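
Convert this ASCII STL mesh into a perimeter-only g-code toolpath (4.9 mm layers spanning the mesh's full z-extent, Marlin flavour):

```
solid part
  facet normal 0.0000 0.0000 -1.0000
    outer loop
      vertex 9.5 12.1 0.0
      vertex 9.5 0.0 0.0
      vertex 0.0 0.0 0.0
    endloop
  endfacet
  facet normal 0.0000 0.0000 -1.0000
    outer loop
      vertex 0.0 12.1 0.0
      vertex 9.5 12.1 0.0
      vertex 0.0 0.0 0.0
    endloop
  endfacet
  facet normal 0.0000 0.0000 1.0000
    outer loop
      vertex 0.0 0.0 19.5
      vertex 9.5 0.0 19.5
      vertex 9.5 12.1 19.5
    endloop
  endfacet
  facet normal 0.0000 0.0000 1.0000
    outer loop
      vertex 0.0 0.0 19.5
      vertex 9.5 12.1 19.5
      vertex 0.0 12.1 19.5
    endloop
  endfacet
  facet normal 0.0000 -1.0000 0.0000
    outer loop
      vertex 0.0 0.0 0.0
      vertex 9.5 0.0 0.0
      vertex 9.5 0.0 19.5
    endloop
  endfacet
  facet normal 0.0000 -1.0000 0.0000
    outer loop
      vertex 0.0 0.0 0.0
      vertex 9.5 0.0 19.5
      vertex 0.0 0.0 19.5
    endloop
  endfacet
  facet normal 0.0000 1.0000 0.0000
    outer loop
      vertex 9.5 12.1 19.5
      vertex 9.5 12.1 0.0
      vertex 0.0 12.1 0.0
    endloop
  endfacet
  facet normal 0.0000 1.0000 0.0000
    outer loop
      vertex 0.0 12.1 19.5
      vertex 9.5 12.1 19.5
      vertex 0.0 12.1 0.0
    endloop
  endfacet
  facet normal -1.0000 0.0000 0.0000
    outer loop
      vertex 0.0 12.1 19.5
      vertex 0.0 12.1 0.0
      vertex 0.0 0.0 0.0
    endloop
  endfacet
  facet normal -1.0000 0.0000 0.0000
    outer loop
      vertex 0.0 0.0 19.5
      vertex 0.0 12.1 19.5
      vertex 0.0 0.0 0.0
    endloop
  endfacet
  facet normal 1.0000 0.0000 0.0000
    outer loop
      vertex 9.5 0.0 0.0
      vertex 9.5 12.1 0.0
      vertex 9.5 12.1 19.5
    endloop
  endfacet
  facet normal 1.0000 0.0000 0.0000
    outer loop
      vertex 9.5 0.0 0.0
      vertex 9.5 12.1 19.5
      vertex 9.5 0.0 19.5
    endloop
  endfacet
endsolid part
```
; perimeter-only toolpath
G21 ; units = mm
G90 ; absolute positioning
G28 ; home
; layer 1
G0 Z4.9
G0 X0.0 Y0.0
G1 X9.5 Y0.0
G1 X9.5 Y12.1
G1 X0.0 Y12.1
G1 X0.0 Y0.0
; layer 2
G0 Z9.8
G0 X0.0 Y0.0
G1 X9.5 Y0.0
G1 X9.5 Y12.1
G1 X0.0 Y12.1
G1 X0.0 Y0.0
; layer 3
G0 Z14.6
G0 X0.0 Y0.0
G1 X9.5 Y0.0
G1 X9.5 Y12.1
G1 X0.0 Y12.1
G1 X0.0 Y0.0
; layer 4
G0 Z19.5
G0 X0.0 Y0.0
G1 X9.5 Y0.0
G1 X9.5 Y12.1
G1 X0.0 Y12.1
G1 X0.0 Y0.0
M2 ; end

The solid is a rectangular box, roughly 9.5 × 12.1 mm footprint and 19.5 mm tall. Slicing at Δz = 4.9 mm — 4 equal slices spanning the solid's height, so layer i sits at z = i·h/4 — gives 4 non-empty perimeters. Each is a 4-segment closed polygon; G0 lifts to the layer z and rapids to the start vertex, then G1 traces the edges.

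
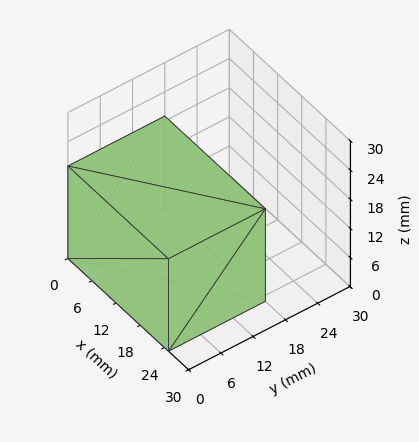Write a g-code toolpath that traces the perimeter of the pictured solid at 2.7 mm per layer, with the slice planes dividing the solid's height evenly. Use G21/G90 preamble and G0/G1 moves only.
Reading the render: the shape is a rectangular box, roughly 25 × 18 mm footprint and 19 mm tall (dimensions read to the nearest mm from the axis ticks). For the g-code, the solid's height is divided into equal slices at the stated Δz and each level perimeter traced with G1 moves after a G0 lift.

; perimeter-only toolpath
G21 ; units = mm
G90 ; absolute positioning
G28 ; home
; layer 1
G0 Z2.7
G0 X0.0 Y0.0
G1 X25.0 Y0.0
G1 X25.0 Y18.0
G1 X0.0 Y18.0
G1 X0.0 Y0.0
; layer 2
G0 Z5.4
G0 X0.0 Y0.0
G1 X25.0 Y0.0
G1 X25.0 Y18.0
G1 X0.0 Y18.0
G1 X0.0 Y0.0
; layer 3
G0 Z8.1
G0 X0.0 Y0.0
G1 X25.0 Y0.0
G1 X25.0 Y18.0
G1 X0.0 Y18.0
G1 X0.0 Y0.0
; layer 4
G0 Z10.9
G0 X0.0 Y0.0
G1 X25.0 Y0.0
G1 X25.0 Y18.0
G1 X0.0 Y18.0
G1 X0.0 Y0.0
; layer 5
G0 Z13.6
G0 X0.0 Y0.0
G1 X25.0 Y0.0
G1 X25.0 Y18.0
G1 X0.0 Y18.0
G1 X0.0 Y0.0
; layer 6
G0 Z16.3
G0 X0.0 Y0.0
G1 X25.0 Y0.0
G1 X25.0 Y18.0
G1 X0.0 Y18.0
G1 X0.0 Y0.0
; layer 7
G0 Z19.0
G0 X0.0 Y0.0
G1 X25.0 Y0.0
G1 X25.0 Y18.0
G1 X0.0 Y18.0
G1 X0.0 Y0.0
M2 ; end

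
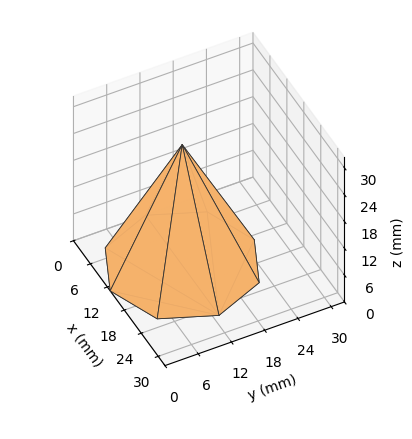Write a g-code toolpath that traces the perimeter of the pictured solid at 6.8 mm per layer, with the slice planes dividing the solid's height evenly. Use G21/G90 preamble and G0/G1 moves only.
Reading the render: the shape is a regular 8-sided pyramid, base circumscribed radius ≈ 13 mm, apex at z ≈ 27 mm (dimensions read to the nearest mm from the axis ticks). For the g-code, the solid's height is divided into equal slices at the stated Δz and each level perimeter traced with G1 moves after a G0 lift.

; perimeter-only toolpath
G21 ; units = mm
G90 ; absolute positioning
G28 ; home
; layer 1
G0 Z6.8
G0 X22.8 Y13.0
G1 X19.9 Y19.9
G1 X13.0 Y22.8
G1 X6.1 Y19.9
G1 X3.2 Y13.0
G1 X6.1 Y6.1
G1 X13.0 Y3.2
G1 X19.9 Y6.1
G1 X22.8 Y13.0
; layer 2
G0 Z13.5
G0 X19.5 Y13.0
G1 X17.6 Y17.6
G1 X13.0 Y19.5
G1 X8.4 Y17.6
G1 X6.5 Y13.0
G1 X8.4 Y8.4
G1 X13.0 Y6.5
G1 X17.6 Y8.4
G1 X19.5 Y13.0
; layer 3
G0 Z20.2
G0 X16.2 Y13.0
G1 X15.3 Y15.3
G1 X13.0 Y16.2
G1 X10.7 Y15.3
G1 X9.8 Y13.0
G1 X10.7 Y10.7
G1 X13.0 Y9.8
G1 X15.3 Y10.7
G1 X16.2 Y13.0
M2 ; end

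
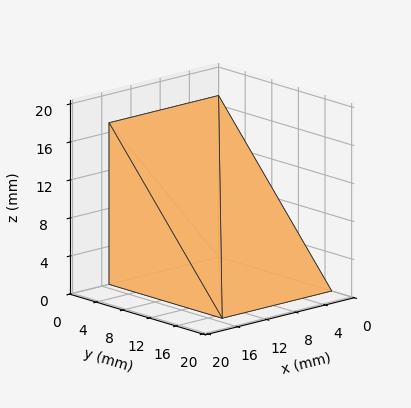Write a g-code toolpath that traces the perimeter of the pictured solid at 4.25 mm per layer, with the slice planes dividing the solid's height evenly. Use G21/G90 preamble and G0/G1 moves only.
Reading the render: the shape is a wedge (ramp): 15 × 17 mm base, rising to 17 mm along the y=0 edge and sloping linearly to z=0 at y=17 (dimensions read to the nearest mm from the axis ticks). For the g-code, the solid's height is divided into equal slices at the stated Δz and each level perimeter traced with G1 moves after a G0 lift.

; perimeter-only toolpath
G21 ; units = mm
G90 ; absolute positioning
G28 ; home
; layer 1
G0 Z4.25
G0 X0.00 Y0.00
G1 X15.00 Y0.00
G1 X15.00 Y12.75
G1 X0.00 Y12.75
G1 X0.00 Y0.00
; layer 2
G0 Z8.50
G0 X0.00 Y0.00
G1 X15.00 Y0.00
G1 X15.00 Y8.50
G1 X0.00 Y8.50
G1 X0.00 Y0.00
; layer 3
G0 Z12.75
G0 X0.00 Y0.00
G1 X15.00 Y0.00
G1 X15.00 Y4.25
G1 X0.00 Y4.25
G1 X0.00 Y0.00
M2 ; end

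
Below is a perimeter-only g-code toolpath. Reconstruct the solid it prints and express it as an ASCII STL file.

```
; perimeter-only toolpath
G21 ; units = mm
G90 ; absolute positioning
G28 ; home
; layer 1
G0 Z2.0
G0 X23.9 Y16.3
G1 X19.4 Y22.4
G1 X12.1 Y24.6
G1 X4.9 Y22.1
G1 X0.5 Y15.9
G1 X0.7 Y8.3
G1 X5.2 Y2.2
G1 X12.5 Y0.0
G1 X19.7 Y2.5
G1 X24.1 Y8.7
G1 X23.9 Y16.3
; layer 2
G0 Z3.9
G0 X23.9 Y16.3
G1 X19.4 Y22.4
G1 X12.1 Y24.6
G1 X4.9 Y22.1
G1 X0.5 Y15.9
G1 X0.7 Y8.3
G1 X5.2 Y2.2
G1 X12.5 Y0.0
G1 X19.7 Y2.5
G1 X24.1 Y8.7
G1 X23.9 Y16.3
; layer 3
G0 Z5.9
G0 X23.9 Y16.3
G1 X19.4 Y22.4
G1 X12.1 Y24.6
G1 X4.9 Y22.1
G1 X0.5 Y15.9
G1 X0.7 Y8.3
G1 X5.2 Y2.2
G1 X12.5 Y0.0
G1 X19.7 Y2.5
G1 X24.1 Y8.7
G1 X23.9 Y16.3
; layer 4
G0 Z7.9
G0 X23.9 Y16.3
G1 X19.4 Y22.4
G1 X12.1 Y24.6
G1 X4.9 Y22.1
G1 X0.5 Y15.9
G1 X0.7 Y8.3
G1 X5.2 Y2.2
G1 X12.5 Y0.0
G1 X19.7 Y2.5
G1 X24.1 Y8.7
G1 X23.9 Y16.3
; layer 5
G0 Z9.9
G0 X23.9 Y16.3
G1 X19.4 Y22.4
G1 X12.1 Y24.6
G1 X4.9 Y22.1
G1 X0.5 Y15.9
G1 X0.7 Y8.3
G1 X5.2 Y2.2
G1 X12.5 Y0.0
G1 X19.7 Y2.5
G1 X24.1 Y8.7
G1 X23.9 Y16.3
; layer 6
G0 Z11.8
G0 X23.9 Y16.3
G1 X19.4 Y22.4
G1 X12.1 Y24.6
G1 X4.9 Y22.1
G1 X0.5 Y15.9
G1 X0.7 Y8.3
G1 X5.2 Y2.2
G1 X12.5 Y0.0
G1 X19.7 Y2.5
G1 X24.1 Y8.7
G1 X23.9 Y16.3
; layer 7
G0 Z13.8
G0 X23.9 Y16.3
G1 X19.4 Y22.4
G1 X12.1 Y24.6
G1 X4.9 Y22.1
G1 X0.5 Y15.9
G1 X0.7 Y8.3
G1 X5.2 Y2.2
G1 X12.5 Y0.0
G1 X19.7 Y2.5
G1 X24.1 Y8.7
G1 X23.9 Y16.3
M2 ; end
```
solid part
  facet normal 0.0000 0.0000 -1.0000
    outer loop
      vertex 12.1 24.6 0.0
      vertex 19.4 22.4 0.0
      vertex 23.9 16.3 0.0
    endloop
  endfacet
  facet normal 0.0000 0.0000 -1.0000
    outer loop
      vertex 4.9 22.1 0.0
      vertex 12.1 24.6 0.0
      vertex 23.9 16.3 0.0
    endloop
  endfacet
  facet normal 0.0000 0.0000 -1.0000
    outer loop
      vertex 0.5 15.9 0.0
      vertex 4.9 22.1 0.0
      vertex 23.9 16.3 0.0
    endloop
  endfacet
  facet normal 0.0000 0.0000 -1.0000
    outer loop
      vertex 0.7 8.3 0.0
      vertex 0.5 15.9 0.0
      vertex 23.9 16.3 0.0
    endloop
  endfacet
  facet normal 0.0000 0.0000 -1.0000
    outer loop
      vertex 5.2 2.2 0.0
      vertex 0.7 8.3 0.0
      vertex 23.9 16.3 0.0
    endloop
  endfacet
  facet normal 0.0000 0.0000 -1.0000
    outer loop
      vertex 12.5 0.0 0.0
      vertex 5.2 2.2 0.0
      vertex 23.9 16.3 0.0
    endloop
  endfacet
  facet normal 0.0000 0.0000 -1.0000
    outer loop
      vertex 19.7 2.5 0.0
      vertex 12.5 0.0 0.0
      vertex 23.9 16.3 0.0
    endloop
  endfacet
  facet normal 0.0000 0.0000 -1.0000
    outer loop
      vertex 24.1 8.7 0.0
      vertex 19.7 2.5 0.0
      vertex 23.9 16.3 0.0
    endloop
  endfacet
  facet normal 0.0000 0.0000 1.0000
    outer loop
      vertex 23.9 16.3 13.8
      vertex 19.4 22.4 13.8
      vertex 12.1 24.6 13.8
    endloop
  endfacet
  facet normal 0.0000 0.0000 1.0000
    outer loop
      vertex 23.9 16.3 13.8
      vertex 12.1 24.6 13.8
      vertex 4.9 22.1 13.8
    endloop
  endfacet
  facet normal 0.0000 0.0000 1.0000
    outer loop
      vertex 23.9 16.3 13.8
      vertex 4.9 22.1 13.8
      vertex 0.5 15.9 13.8
    endloop
  endfacet
  facet normal 0.0000 0.0000 1.0000
    outer loop
      vertex 23.9 16.3 13.8
      vertex 0.5 15.9 13.8
      vertex 0.7 8.3 13.8
    endloop
  endfacet
  facet normal 0.0000 0.0000 1.0000
    outer loop
      vertex 23.9 16.3 13.8
      vertex 0.7 8.3 13.8
      vertex 5.2 2.2 13.8
    endloop
  endfacet
  facet normal 0.0000 0.0000 1.0000
    outer loop
      vertex 23.9 16.3 13.8
      vertex 5.2 2.2 13.8
      vertex 12.5 0.0 13.8
    endloop
  endfacet
  facet normal 0.0000 0.0000 1.0000
    outer loop
      vertex 23.9 16.3 13.8
      vertex 12.5 0.0 13.8
      vertex 19.7 2.5 13.8
    endloop
  endfacet
  facet normal 0.0000 0.0000 1.0000
    outer loop
      vertex 23.9 16.3 13.8
      vertex 19.7 2.5 13.8
      vertex 24.1 8.7 13.8
    endloop
  endfacet
  facet normal 0.8047 0.5936 0.0000
    outer loop
      vertex 23.9 16.3 0.0
      vertex 19.4 22.4 0.0
      vertex 19.4 22.4 13.8
    endloop
  endfacet
  facet normal 0.8047 0.5936 0.0000
    outer loop
      vertex 23.9 16.3 0.0
      vertex 19.4 22.4 13.8
      vertex 23.9 16.3 13.8
    endloop
  endfacet
  facet normal 0.2886 0.9575 0.0000
    outer loop
      vertex 19.4 22.4 0.0
      vertex 12.1 24.6 0.0
      vertex 12.1 24.6 13.8
    endloop
  endfacet
  facet normal 0.2886 0.9575 0.0000
    outer loop
      vertex 19.4 22.4 0.0
      vertex 12.1 24.6 13.8
      vertex 19.4 22.4 13.8
    endloop
  endfacet
  facet normal -0.3280 0.9447 0.0000
    outer loop
      vertex 12.1 24.6 0.0
      vertex 4.9 22.1 0.0
      vertex 4.9 22.1 13.8
    endloop
  endfacet
  facet normal -0.3280 0.9447 0.0000
    outer loop
      vertex 12.1 24.6 0.0
      vertex 4.9 22.1 13.8
      vertex 12.1 24.6 13.8
    endloop
  endfacet
  facet normal -0.8155 0.5787 0.0000
    outer loop
      vertex 4.9 22.1 0.0
      vertex 0.5 15.9 0.0
      vertex 0.5 15.9 13.8
    endloop
  endfacet
  facet normal -0.8155 0.5787 0.0000
    outer loop
      vertex 4.9 22.1 0.0
      vertex 0.5 15.9 13.8
      vertex 4.9 22.1 13.8
    endloop
  endfacet
  facet normal -0.9997 -0.0263 0.0000
    outer loop
      vertex 0.5 15.9 0.0
      vertex 0.7 8.3 0.0
      vertex 0.7 8.3 13.8
    endloop
  endfacet
  facet normal -0.9997 -0.0263 0.0000
    outer loop
      vertex 0.5 15.9 0.0
      vertex 0.7 8.3 13.8
      vertex 0.5 15.9 13.8
    endloop
  endfacet
  facet normal -0.8047 -0.5936 0.0000
    outer loop
      vertex 0.7 8.3 0.0
      vertex 5.2 2.2 0.0
      vertex 5.2 2.2 13.8
    endloop
  endfacet
  facet normal -0.8047 -0.5936 0.0000
    outer loop
      vertex 0.7 8.3 0.0
      vertex 5.2 2.2 13.8
      vertex 0.7 8.3 13.8
    endloop
  endfacet
  facet normal -0.2886 -0.9575 0.0000
    outer loop
      vertex 5.2 2.2 0.0
      vertex 12.5 0.0 0.0
      vertex 12.5 0.0 13.8
    endloop
  endfacet
  facet normal -0.2886 -0.9575 0.0000
    outer loop
      vertex 5.2 2.2 0.0
      vertex 12.5 0.0 13.8
      vertex 5.2 2.2 13.8
    endloop
  endfacet
  facet normal 0.3280 -0.9447 0.0000
    outer loop
      vertex 12.5 0.0 0.0
      vertex 19.7 2.5 0.0
      vertex 19.7 2.5 13.8
    endloop
  endfacet
  facet normal 0.3280 -0.9447 0.0000
    outer loop
      vertex 12.5 0.0 0.0
      vertex 19.7 2.5 13.8
      vertex 12.5 0.0 13.8
    endloop
  endfacet
  facet normal 0.8155 -0.5787 0.0000
    outer loop
      vertex 19.7 2.5 0.0
      vertex 24.1 8.7 0.0
      vertex 24.1 8.7 13.8
    endloop
  endfacet
  facet normal 0.8155 -0.5787 0.0000
    outer loop
      vertex 19.7 2.5 0.0
      vertex 24.1 8.7 13.8
      vertex 19.7 2.5 13.8
    endloop
  endfacet
  facet normal 0.9997 0.0263 0.0000
    outer loop
      vertex 24.1 8.7 0.0
      vertex 23.9 16.3 0.0
      vertex 23.9 16.3 13.8
    endloop
  endfacet
  facet normal 0.9997 0.0263 0.0000
    outer loop
      vertex 24.1 8.7 0.0
      vertex 23.9 16.3 13.8
      vertex 24.1 8.7 13.8
    endloop
  endfacet
endsolid part

The G0 Z moves step by Δz≈2.0 mm. Every layer's G1 loop is the same polygon, so the solid is a straight extrusion of it from z=0 to z≈13.8. Closing with flat bottom and top caps and triangulating gives 36 facets — a regular 10-sided prism (a cylinder approximated with 10 flat sides), circumscribed radius ≈ 12.3 mm, height ≈ 13.8 mm.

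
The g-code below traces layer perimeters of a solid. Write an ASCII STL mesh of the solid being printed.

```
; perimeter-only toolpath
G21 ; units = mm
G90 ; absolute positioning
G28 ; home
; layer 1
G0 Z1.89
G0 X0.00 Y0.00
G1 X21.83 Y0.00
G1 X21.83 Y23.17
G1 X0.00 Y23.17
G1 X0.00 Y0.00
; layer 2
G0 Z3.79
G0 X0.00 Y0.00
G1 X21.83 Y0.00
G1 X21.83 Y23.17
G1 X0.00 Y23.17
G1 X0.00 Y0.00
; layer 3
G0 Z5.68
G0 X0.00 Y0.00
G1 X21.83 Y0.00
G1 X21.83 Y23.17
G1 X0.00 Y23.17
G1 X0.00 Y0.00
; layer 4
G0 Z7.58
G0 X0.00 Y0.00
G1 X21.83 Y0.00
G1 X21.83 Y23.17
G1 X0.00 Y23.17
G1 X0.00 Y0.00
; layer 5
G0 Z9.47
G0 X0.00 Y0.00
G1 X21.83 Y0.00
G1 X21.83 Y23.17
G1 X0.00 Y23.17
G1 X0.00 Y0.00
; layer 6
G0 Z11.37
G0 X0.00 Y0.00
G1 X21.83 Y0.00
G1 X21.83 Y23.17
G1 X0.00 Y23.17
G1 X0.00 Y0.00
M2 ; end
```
solid part
  facet normal 0.0000 0.0000 -1.0000
    outer loop
      vertex 21.83 23.17 0.00
      vertex 21.83 0.00 0.00
      vertex 0.00 0.00 0.00
    endloop
  endfacet
  facet normal 0.0000 0.0000 -1.0000
    outer loop
      vertex 0.00 23.17 0.00
      vertex 21.83 23.17 0.00
      vertex 0.00 0.00 0.00
    endloop
  endfacet
  facet normal 0.0000 0.0000 1.0000
    outer loop
      vertex 0.00 0.00 11.37
      vertex 21.83 0.00 11.37
      vertex 21.83 23.17 11.37
    endloop
  endfacet
  facet normal 0.0000 0.0000 1.0000
    outer loop
      vertex 0.00 0.00 11.37
      vertex 21.83 23.17 11.37
      vertex 0.00 23.17 11.37
    endloop
  endfacet
  facet normal 0.0000 -1.0000 0.0000
    outer loop
      vertex 0.00 0.00 0.00
      vertex 21.83 0.00 0.00
      vertex 21.83 0.00 11.37
    endloop
  endfacet
  facet normal 0.0000 -1.0000 0.0000
    outer loop
      vertex 0.00 0.00 0.00
      vertex 21.83 0.00 11.37
      vertex 0.00 0.00 11.37
    endloop
  endfacet
  facet normal 0.0000 1.0000 0.0000
    outer loop
      vertex 21.83 23.17 11.37
      vertex 21.83 23.17 0.00
      vertex 0.00 23.17 0.00
    endloop
  endfacet
  facet normal 0.0000 1.0000 0.0000
    outer loop
      vertex 0.00 23.17 11.37
      vertex 21.83 23.17 11.37
      vertex 0.00 23.17 0.00
    endloop
  endfacet
  facet normal -1.0000 0.0000 0.0000
    outer loop
      vertex 0.00 23.17 11.37
      vertex 0.00 23.17 0.00
      vertex 0.00 0.00 0.00
    endloop
  endfacet
  facet normal -1.0000 0.0000 0.0000
    outer loop
      vertex 0.00 0.00 11.37
      vertex 0.00 23.17 11.37
      vertex 0.00 0.00 0.00
    endloop
  endfacet
  facet normal 1.0000 0.0000 0.0000
    outer loop
      vertex 21.83 0.00 0.00
      vertex 21.83 23.17 0.00
      vertex 21.83 23.17 11.37
    endloop
  endfacet
  facet normal 1.0000 0.0000 0.0000
    outer loop
      vertex 21.83 0.00 0.00
      vertex 21.83 23.17 11.37
      vertex 21.83 0.00 11.37
    endloop
  endfacet
endsolid part

The G0 Z moves step by Δz≈1.89 mm. Every layer's G1 loop is the same polygon, so the solid is a straight extrusion of it from z=0 to z≈11.4. Closing with flat bottom and top caps and triangulating gives 12 facets — a rectangular box, roughly 21.8 × 23.2 mm footprint and 11.4 mm tall.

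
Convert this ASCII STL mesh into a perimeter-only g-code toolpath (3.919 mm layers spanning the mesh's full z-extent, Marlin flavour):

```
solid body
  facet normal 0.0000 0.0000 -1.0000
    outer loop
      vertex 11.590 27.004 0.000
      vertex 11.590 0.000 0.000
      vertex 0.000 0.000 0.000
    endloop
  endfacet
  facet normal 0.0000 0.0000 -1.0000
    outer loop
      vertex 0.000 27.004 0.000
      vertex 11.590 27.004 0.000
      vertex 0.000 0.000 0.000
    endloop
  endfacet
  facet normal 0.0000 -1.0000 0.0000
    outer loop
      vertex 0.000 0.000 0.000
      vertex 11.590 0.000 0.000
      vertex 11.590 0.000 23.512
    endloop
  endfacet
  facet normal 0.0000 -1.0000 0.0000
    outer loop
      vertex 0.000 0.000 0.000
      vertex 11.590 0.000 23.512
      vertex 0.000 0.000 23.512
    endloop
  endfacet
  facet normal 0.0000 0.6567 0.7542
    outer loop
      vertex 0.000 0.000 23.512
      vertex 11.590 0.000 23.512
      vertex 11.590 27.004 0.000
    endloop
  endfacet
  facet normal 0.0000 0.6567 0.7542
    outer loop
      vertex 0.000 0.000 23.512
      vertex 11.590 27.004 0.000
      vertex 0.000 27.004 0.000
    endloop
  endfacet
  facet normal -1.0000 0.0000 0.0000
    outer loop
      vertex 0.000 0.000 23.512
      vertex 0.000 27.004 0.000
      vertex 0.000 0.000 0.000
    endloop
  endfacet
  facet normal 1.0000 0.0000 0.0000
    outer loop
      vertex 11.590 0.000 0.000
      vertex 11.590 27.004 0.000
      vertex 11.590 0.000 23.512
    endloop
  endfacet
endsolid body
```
; perimeter-only toolpath
G21 ; units = mm
G90 ; absolute positioning
G28 ; home
; layer 1
G0 Z3.919
G0 X0.000 Y0.000
G1 X11.590 Y0.000
G1 X11.590 Y22.503
G1 X0.000 Y22.503
G1 X0.000 Y0.000
; layer 2
G0 Z7.837
G0 X0.000 Y0.000
G1 X11.590 Y0.000
G1 X11.590 Y18.003
G1 X0.000 Y18.003
G1 X0.000 Y0.000
; layer 3
G0 Z11.756
G0 X0.000 Y0.000
G1 X11.590 Y0.000
G1 X11.590 Y13.502
G1 X0.000 Y13.502
G1 X0.000 Y0.000
; layer 4
G0 Z15.675
G0 X0.000 Y0.000
G1 X11.590 Y0.000
G1 X11.590 Y9.001
G1 X0.000 Y9.001
G1 X0.000 Y0.000
; layer 5
G0 Z19.593
G0 X0.000 Y0.000
G1 X11.590 Y0.000
G1 X11.590 Y4.501
G1 X0.000 Y4.501
G1 X0.000 Y0.000
M2 ; end

The solid is a wedge (ramp): 11.6 × 27 mm base, rising to 23.5 mm along the y=0 edge and sloping linearly to z=0 at y=27. Slicing at Δz = 3.919 mm — 6 equal slices spanning the solid's height, so layer i sits at z = i·h/6 — gives 5 non-empty perimeters. Each is a 4-segment closed polygon; G0 lifts to the layer z and rapids to the start vertex, then G1 traces the edges. The cross-section shrinks linearly with z (the slice at the apex is degenerate and omitted).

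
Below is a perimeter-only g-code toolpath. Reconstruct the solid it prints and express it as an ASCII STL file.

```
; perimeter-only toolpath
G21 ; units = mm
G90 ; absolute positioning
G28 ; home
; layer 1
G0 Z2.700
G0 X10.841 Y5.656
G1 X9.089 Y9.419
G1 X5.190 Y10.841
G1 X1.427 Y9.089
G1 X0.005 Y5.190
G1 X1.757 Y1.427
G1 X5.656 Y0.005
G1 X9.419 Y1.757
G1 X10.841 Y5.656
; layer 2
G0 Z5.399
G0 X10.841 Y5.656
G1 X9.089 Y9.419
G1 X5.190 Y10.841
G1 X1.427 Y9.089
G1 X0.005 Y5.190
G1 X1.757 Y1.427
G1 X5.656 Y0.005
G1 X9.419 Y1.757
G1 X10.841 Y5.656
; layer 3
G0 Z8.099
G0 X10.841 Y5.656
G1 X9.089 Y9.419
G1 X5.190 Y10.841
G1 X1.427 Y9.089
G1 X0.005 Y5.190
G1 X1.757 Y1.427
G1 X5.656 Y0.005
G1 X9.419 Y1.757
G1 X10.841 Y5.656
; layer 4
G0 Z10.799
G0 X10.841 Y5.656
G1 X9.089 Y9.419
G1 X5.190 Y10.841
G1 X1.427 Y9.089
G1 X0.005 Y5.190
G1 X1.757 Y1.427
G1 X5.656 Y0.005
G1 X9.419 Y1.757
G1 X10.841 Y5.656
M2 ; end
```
solid part
  facet normal 0.0000 0.0000 -1.0000
    outer loop
      vertex 5.190 10.841 0.000
      vertex 9.089 9.419 0.000
      vertex 10.841 5.656 0.000
    endloop
  endfacet
  facet normal 0.0000 0.0000 -1.0000
    outer loop
      vertex 1.427 9.089 0.000
      vertex 5.190 10.841 0.000
      vertex 10.841 5.656 0.000
    endloop
  endfacet
  facet normal 0.0000 0.0000 -1.0000
    outer loop
      vertex 0.005 5.190 0.000
      vertex 1.427 9.089 0.000
      vertex 10.841 5.656 0.000
    endloop
  endfacet
  facet normal 0.0000 0.0000 -1.0000
    outer loop
      vertex 1.757 1.427 0.000
      vertex 0.005 5.190 0.000
      vertex 10.841 5.656 0.000
    endloop
  endfacet
  facet normal 0.0000 0.0000 -1.0000
    outer loop
      vertex 5.656 0.005 0.000
      vertex 1.757 1.427 0.000
      vertex 10.841 5.656 0.000
    endloop
  endfacet
  facet normal 0.0000 0.0000 -1.0000
    outer loop
      vertex 9.419 1.757 0.000
      vertex 5.656 0.005 0.000
      vertex 10.841 5.656 0.000
    endloop
  endfacet
  facet normal 0.0000 0.0000 1.0000
    outer loop
      vertex 10.841 5.656 10.799
      vertex 9.089 9.419 10.799
      vertex 5.190 10.841 10.799
    endloop
  endfacet
  facet normal 0.0000 0.0000 1.0000
    outer loop
      vertex 10.841 5.656 10.799
      vertex 5.190 10.841 10.799
      vertex 1.427 9.089 10.799
    endloop
  endfacet
  facet normal 0.0000 0.0000 1.0000
    outer loop
      vertex 10.841 5.656 10.799
      vertex 1.427 9.089 10.799
      vertex 0.005 5.190 10.799
    endloop
  endfacet
  facet normal 0.0000 0.0000 1.0000
    outer loop
      vertex 10.841 5.656 10.799
      vertex 0.005 5.190 10.799
      vertex 1.757 1.427 10.799
    endloop
  endfacet
  facet normal 0.0000 0.0000 1.0000
    outer loop
      vertex 10.841 5.656 10.799
      vertex 1.757 1.427 10.799
      vertex 5.656 0.005 10.799
    endloop
  endfacet
  facet normal 0.0000 0.0000 1.0000
    outer loop
      vertex 10.841 5.656 10.799
      vertex 5.656 0.005 10.799
      vertex 9.419 1.757 10.799
    endloop
  endfacet
  facet normal 0.9066 0.4221 0.0000
    outer loop
      vertex 10.841 5.656 0.000
      vertex 9.089 9.419 0.000
      vertex 9.089 9.419 10.799
    endloop
  endfacet
  facet normal 0.9066 0.4221 0.0000
    outer loop
      vertex 10.841 5.656 0.000
      vertex 9.089 9.419 10.799
      vertex 10.841 5.656 10.799
    endloop
  endfacet
  facet normal 0.3426 0.9395 0.0000
    outer loop
      vertex 9.089 9.419 0.000
      vertex 5.190 10.841 0.000
      vertex 5.190 10.841 10.799
    endloop
  endfacet
  facet normal 0.3426 0.9395 0.0000
    outer loop
      vertex 9.089 9.419 0.000
      vertex 5.190 10.841 10.799
      vertex 9.089 9.419 10.799
    endloop
  endfacet
  facet normal -0.4221 0.9066 0.0000
    outer loop
      vertex 5.190 10.841 0.000
      vertex 1.427 9.089 0.000
      vertex 1.427 9.089 10.799
    endloop
  endfacet
  facet normal -0.4221 0.9066 0.0000
    outer loop
      vertex 5.190 10.841 0.000
      vertex 1.427 9.089 10.799
      vertex 5.190 10.841 10.799
    endloop
  endfacet
  facet normal -0.9395 0.3426 0.0000
    outer loop
      vertex 1.427 9.089 0.000
      vertex 0.005 5.190 0.000
      vertex 0.005 5.190 10.799
    endloop
  endfacet
  facet normal -0.9395 0.3426 0.0000
    outer loop
      vertex 1.427 9.089 0.000
      vertex 0.005 5.190 10.799
      vertex 1.427 9.089 10.799
    endloop
  endfacet
  facet normal -0.9066 -0.4221 0.0000
    outer loop
      vertex 0.005 5.190 0.000
      vertex 1.757 1.427 0.000
      vertex 1.757 1.427 10.799
    endloop
  endfacet
  facet normal -0.9066 -0.4221 0.0000
    outer loop
      vertex 0.005 5.190 0.000
      vertex 1.757 1.427 10.799
      vertex 0.005 5.190 10.799
    endloop
  endfacet
  facet normal -0.3426 -0.9395 0.0000
    outer loop
      vertex 1.757 1.427 0.000
      vertex 5.656 0.005 0.000
      vertex 5.656 0.005 10.799
    endloop
  endfacet
  facet normal -0.3426 -0.9395 0.0000
    outer loop
      vertex 1.757 1.427 0.000
      vertex 5.656 0.005 10.799
      vertex 1.757 1.427 10.799
    endloop
  endfacet
  facet normal 0.4221 -0.9066 0.0000
    outer loop
      vertex 5.656 0.005 0.000
      vertex 9.419 1.757 0.000
      vertex 9.419 1.757 10.799
    endloop
  endfacet
  facet normal 0.4221 -0.9066 0.0000
    outer loop
      vertex 5.656 0.005 0.000
      vertex 9.419 1.757 10.799
      vertex 5.656 0.005 10.799
    endloop
  endfacet
  facet normal 0.9395 -0.3426 0.0000
    outer loop
      vertex 9.419 1.757 0.000
      vertex 10.841 5.656 0.000
      vertex 10.841 5.656 10.799
    endloop
  endfacet
  facet normal 0.9395 -0.3426 0.0000
    outer loop
      vertex 9.419 1.757 0.000
      vertex 10.841 5.656 10.799
      vertex 9.419 1.757 10.799
    endloop
  endfacet
endsolid part

The G0 Z moves step by Δz≈2.700 mm. Every layer's G1 loop is the same polygon, so the solid is a straight extrusion of it from z=0 to z≈10.8. Closing with flat bottom and top caps and triangulating gives 28 facets — a regular 8-sided prism (a cylinder approximated with 8 flat sides), circumscribed radius ≈ 5.42 mm, height ≈ 10.8 mm.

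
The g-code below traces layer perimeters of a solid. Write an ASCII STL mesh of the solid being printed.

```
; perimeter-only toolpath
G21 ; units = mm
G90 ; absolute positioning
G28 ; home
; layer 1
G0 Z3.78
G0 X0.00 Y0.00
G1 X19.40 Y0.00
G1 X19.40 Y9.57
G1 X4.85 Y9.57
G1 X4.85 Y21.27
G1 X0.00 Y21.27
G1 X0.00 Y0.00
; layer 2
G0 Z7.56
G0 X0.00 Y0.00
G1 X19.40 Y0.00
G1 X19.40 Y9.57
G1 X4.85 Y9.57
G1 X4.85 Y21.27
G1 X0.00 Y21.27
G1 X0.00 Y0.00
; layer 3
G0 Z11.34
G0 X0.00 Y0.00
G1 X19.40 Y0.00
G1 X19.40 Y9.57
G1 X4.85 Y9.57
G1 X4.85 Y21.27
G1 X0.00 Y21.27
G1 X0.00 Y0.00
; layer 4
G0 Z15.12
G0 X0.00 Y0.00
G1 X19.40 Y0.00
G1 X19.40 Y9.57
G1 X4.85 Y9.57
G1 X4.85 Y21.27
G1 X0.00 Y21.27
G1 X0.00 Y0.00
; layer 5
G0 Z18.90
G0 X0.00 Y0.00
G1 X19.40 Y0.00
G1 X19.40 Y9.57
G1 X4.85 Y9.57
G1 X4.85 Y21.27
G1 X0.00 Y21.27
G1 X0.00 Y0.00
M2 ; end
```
solid part
  facet normal 0.0000 0.0000 -1.0000
    outer loop
      vertex 19.40 9.57 0.00
      vertex 19.40 0.00 0.00
      vertex 0.00 0.00 0.00
    endloop
  endfacet
  facet normal 0.0000 0.0000 -1.0000
    outer loop
      vertex 4.85 9.57 0.00
      vertex 19.40 9.57 0.00
      vertex 0.00 0.00 0.00
    endloop
  endfacet
  facet normal 0.0000 0.0000 -1.0000
    outer loop
      vertex 4.85 21.27 0.00
      vertex 4.85 9.57 0.00
      vertex 0.00 0.00 0.00
    endloop
  endfacet
  facet normal 0.0000 0.0000 -1.0000
    outer loop
      vertex 0.00 21.27 0.00
      vertex 4.85 21.27 0.00
      vertex 0.00 0.00 0.00
    endloop
  endfacet
  facet normal 0.0000 0.0000 1.0000
    outer loop
      vertex 0.00 0.00 18.90
      vertex 19.40 0.00 18.90
      vertex 19.40 9.57 18.90
    endloop
  endfacet
  facet normal 0.0000 0.0000 1.0000
    outer loop
      vertex 0.00 0.00 18.90
      vertex 19.40 9.57 18.90
      vertex 4.85 9.57 18.90
    endloop
  endfacet
  facet normal 0.0000 0.0000 1.0000
    outer loop
      vertex 0.00 0.00 18.90
      vertex 4.85 9.57 18.90
      vertex 4.85 21.27 18.90
    endloop
  endfacet
  facet normal 0.0000 0.0000 1.0000
    outer loop
      vertex 0.00 0.00 18.90
      vertex 4.85 21.27 18.90
      vertex 0.00 21.27 18.90
    endloop
  endfacet
  facet normal 0.0000 -1.0000 0.0000
    outer loop
      vertex 0.00 0.00 0.00
      vertex 19.40 0.00 0.00
      vertex 19.40 0.00 18.90
    endloop
  endfacet
  facet normal 0.0000 -1.0000 0.0000
    outer loop
      vertex 0.00 0.00 0.00
      vertex 19.40 0.00 18.90
      vertex 0.00 0.00 18.90
    endloop
  endfacet
  facet normal 1.0000 0.0000 0.0000
    outer loop
      vertex 19.40 0.00 0.00
      vertex 19.40 9.57 0.00
      vertex 19.40 9.57 18.90
    endloop
  endfacet
  facet normal 1.0000 0.0000 0.0000
    outer loop
      vertex 19.40 0.00 0.00
      vertex 19.40 9.57 18.90
      vertex 19.40 0.00 18.90
    endloop
  endfacet
  facet normal 0.0000 1.0000 0.0000
    outer loop
      vertex 19.40 9.57 0.00
      vertex 4.85 9.57 0.00
      vertex 4.85 9.57 18.90
    endloop
  endfacet
  facet normal 0.0000 1.0000 0.0000
    outer loop
      vertex 19.40 9.57 0.00
      vertex 4.85 9.57 18.90
      vertex 19.40 9.57 18.90
    endloop
  endfacet
  facet normal 1.0000 0.0000 0.0000
    outer loop
      vertex 4.85 9.57 0.00
      vertex 4.85 21.27 0.00
      vertex 4.85 21.27 18.90
    endloop
  endfacet
  facet normal 1.0000 0.0000 0.0000
    outer loop
      vertex 4.85 9.57 0.00
      vertex 4.85 21.27 18.90
      vertex 4.85 9.57 18.90
    endloop
  endfacet
  facet normal 0.0000 1.0000 0.0000
    outer loop
      vertex 4.85 21.27 0.00
      vertex 0.00 21.27 0.00
      vertex 0.00 21.27 18.90
    endloop
  endfacet
  facet normal 0.0000 1.0000 0.0000
    outer loop
      vertex 4.85 21.27 0.00
      vertex 0.00 21.27 18.90
      vertex 4.85 21.27 18.90
    endloop
  endfacet
  facet normal -1.0000 0.0000 0.0000
    outer loop
      vertex 0.00 21.27 0.00
      vertex 0.00 0.00 0.00
      vertex 0.00 0.00 18.90
    endloop
  endfacet
  facet normal -1.0000 0.0000 0.0000
    outer loop
      vertex 0.00 21.27 0.00
      vertex 0.00 0.00 18.90
      vertex 0.00 21.27 18.90
    endloop
  endfacet
endsolid part

The G0 Z moves step by Δz≈3.78 mm. Every layer's G1 loop is the same polygon, so the solid is a straight extrusion of it from z=0 to z≈18.9. Closing with flat bottom and top caps and triangulating gives 20 facets — an L-shaped prism: outer 19.4 × 21.3 mm, arm thicknesses ≈ 9.57 mm (horizontal) and 4.85 mm (vertical), extruded 18.9 mm in z.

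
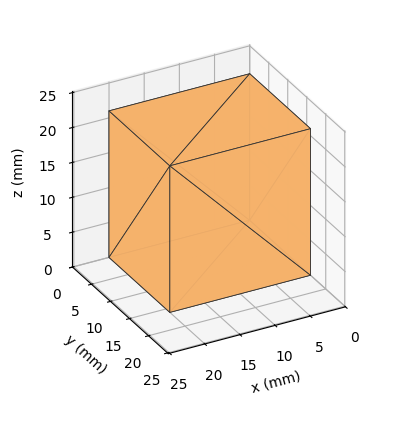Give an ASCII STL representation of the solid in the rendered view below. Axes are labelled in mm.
Reading the render: the shape is a rectangular box, roughly 20 × 16 mm footprint and 21 mm tall (dimensions read to the nearest mm from the axis ticks). For the STL, each face is triangulated and given an outward normal.

solid part
  facet normal 0.0000 0.0000 -1.0000
    outer loop
      vertex 20.000 16.000 0.000
      vertex 20.000 0.000 0.000
      vertex 0.000 0.000 0.000
    endloop
  endfacet
  facet normal 0.0000 0.0000 -1.0000
    outer loop
      vertex 0.000 16.000 0.000
      vertex 20.000 16.000 0.000
      vertex 0.000 0.000 0.000
    endloop
  endfacet
  facet normal 0.0000 0.0000 1.0000
    outer loop
      vertex 0.000 0.000 21.000
      vertex 20.000 0.000 21.000
      vertex 20.000 16.000 21.000
    endloop
  endfacet
  facet normal 0.0000 0.0000 1.0000
    outer loop
      vertex 0.000 0.000 21.000
      vertex 20.000 16.000 21.000
      vertex 0.000 16.000 21.000
    endloop
  endfacet
  facet normal 0.0000 -1.0000 0.0000
    outer loop
      vertex 0.000 0.000 0.000
      vertex 20.000 0.000 0.000
      vertex 20.000 0.000 21.000
    endloop
  endfacet
  facet normal 0.0000 -1.0000 0.0000
    outer loop
      vertex 0.000 0.000 0.000
      vertex 20.000 0.000 21.000
      vertex 0.000 0.000 21.000
    endloop
  endfacet
  facet normal 0.0000 1.0000 0.0000
    outer loop
      vertex 20.000 16.000 21.000
      vertex 20.000 16.000 0.000
      vertex 0.000 16.000 0.000
    endloop
  endfacet
  facet normal 0.0000 1.0000 0.0000
    outer loop
      vertex 0.000 16.000 21.000
      vertex 20.000 16.000 21.000
      vertex 0.000 16.000 0.000
    endloop
  endfacet
  facet normal -1.0000 0.0000 0.0000
    outer loop
      vertex 0.000 16.000 21.000
      vertex 0.000 16.000 0.000
      vertex 0.000 0.000 0.000
    endloop
  endfacet
  facet normal -1.0000 0.0000 0.0000
    outer loop
      vertex 0.000 0.000 21.000
      vertex 0.000 16.000 21.000
      vertex 0.000 0.000 0.000
    endloop
  endfacet
  facet normal 1.0000 0.0000 0.0000
    outer loop
      vertex 20.000 0.000 0.000
      vertex 20.000 16.000 0.000
      vertex 20.000 16.000 21.000
    endloop
  endfacet
  facet normal 1.0000 0.0000 0.0000
    outer loop
      vertex 20.000 0.000 0.000
      vertex 20.000 16.000 21.000
      vertex 20.000 0.000 21.000
    endloop
  endfacet
endsolid part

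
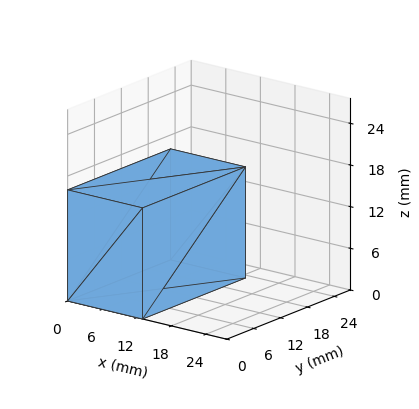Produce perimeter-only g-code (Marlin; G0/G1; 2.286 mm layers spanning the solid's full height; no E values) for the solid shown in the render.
Reading the render: the shape is a rectangular box, roughly 13 × 23 mm footprint and 16 mm tall (dimensions read to the nearest mm from the axis ticks). For the g-code, the solid's height is divided into equal slices at the stated Δz and each level perimeter traced with G1 moves after a G0 lift.

; perimeter-only toolpath
G21 ; units = mm
G90 ; absolute positioning
G28 ; home
; layer 1
G0 Z2.286
G0 X0.000 Y0.000
G1 X13.000 Y0.000
G1 X13.000 Y23.000
G1 X0.000 Y23.000
G1 X0.000 Y0.000
; layer 2
G0 Z4.571
G0 X0.000 Y0.000
G1 X13.000 Y0.000
G1 X13.000 Y23.000
G1 X0.000 Y23.000
G1 X0.000 Y0.000
; layer 3
G0 Z6.857
G0 X0.000 Y0.000
G1 X13.000 Y0.000
G1 X13.000 Y23.000
G1 X0.000 Y23.000
G1 X0.000 Y0.000
; layer 4
G0 Z9.143
G0 X0.000 Y0.000
G1 X13.000 Y0.000
G1 X13.000 Y23.000
G1 X0.000 Y23.000
G1 X0.000 Y0.000
; layer 5
G0 Z11.429
G0 X0.000 Y0.000
G1 X13.000 Y0.000
G1 X13.000 Y23.000
G1 X0.000 Y23.000
G1 X0.000 Y0.000
; layer 6
G0 Z13.714
G0 X0.000 Y0.000
G1 X13.000 Y0.000
G1 X13.000 Y23.000
G1 X0.000 Y23.000
G1 X0.000 Y0.000
; layer 7
G0 Z16.000
G0 X0.000 Y0.000
G1 X13.000 Y0.000
G1 X13.000 Y23.000
G1 X0.000 Y23.000
G1 X0.000 Y0.000
M2 ; end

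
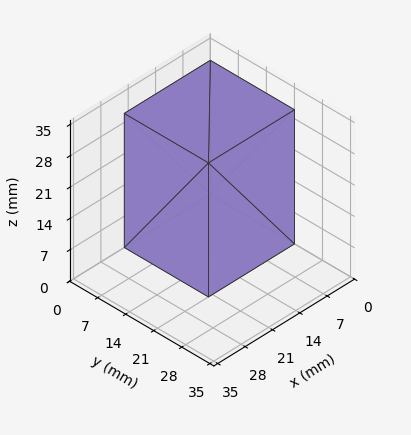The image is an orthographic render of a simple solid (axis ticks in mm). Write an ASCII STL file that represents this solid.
Reading the render: the shape is a rectangular box, roughly 22 × 21 mm footprint and 30 mm tall (dimensions read to the nearest mm from the axis ticks). For the STL, each face is triangulated and given an outward normal.

solid part
  facet normal 0.0000 0.0000 -1.0000
    outer loop
      vertex 22.0 21.0 0.0
      vertex 22.0 0.0 0.0
      vertex 0.0 0.0 0.0
    endloop
  endfacet
  facet normal 0.0000 0.0000 -1.0000
    outer loop
      vertex 0.0 21.0 0.0
      vertex 22.0 21.0 0.0
      vertex 0.0 0.0 0.0
    endloop
  endfacet
  facet normal 0.0000 0.0000 1.0000
    outer loop
      vertex 0.0 0.0 30.0
      vertex 22.0 0.0 30.0
      vertex 22.0 21.0 30.0
    endloop
  endfacet
  facet normal 0.0000 0.0000 1.0000
    outer loop
      vertex 0.0 0.0 30.0
      vertex 22.0 21.0 30.0
      vertex 0.0 21.0 30.0
    endloop
  endfacet
  facet normal 0.0000 -1.0000 0.0000
    outer loop
      vertex 0.0 0.0 0.0
      vertex 22.0 0.0 0.0
      vertex 22.0 0.0 30.0
    endloop
  endfacet
  facet normal 0.0000 -1.0000 0.0000
    outer loop
      vertex 0.0 0.0 0.0
      vertex 22.0 0.0 30.0
      vertex 0.0 0.0 30.0
    endloop
  endfacet
  facet normal 0.0000 1.0000 0.0000
    outer loop
      vertex 22.0 21.0 30.0
      vertex 22.0 21.0 0.0
      vertex 0.0 21.0 0.0
    endloop
  endfacet
  facet normal 0.0000 1.0000 0.0000
    outer loop
      vertex 0.0 21.0 30.0
      vertex 22.0 21.0 30.0
      vertex 0.0 21.0 0.0
    endloop
  endfacet
  facet normal -1.0000 0.0000 0.0000
    outer loop
      vertex 0.0 21.0 30.0
      vertex 0.0 21.0 0.0
      vertex 0.0 0.0 0.0
    endloop
  endfacet
  facet normal -1.0000 0.0000 0.0000
    outer loop
      vertex 0.0 0.0 30.0
      vertex 0.0 21.0 30.0
      vertex 0.0 0.0 0.0
    endloop
  endfacet
  facet normal 1.0000 0.0000 0.0000
    outer loop
      vertex 22.0 0.0 0.0
      vertex 22.0 21.0 0.0
      vertex 22.0 21.0 30.0
    endloop
  endfacet
  facet normal 1.0000 0.0000 0.0000
    outer loop
      vertex 22.0 0.0 0.0
      vertex 22.0 21.0 30.0
      vertex 22.0 0.0 30.0
    endloop
  endfacet
endsolid part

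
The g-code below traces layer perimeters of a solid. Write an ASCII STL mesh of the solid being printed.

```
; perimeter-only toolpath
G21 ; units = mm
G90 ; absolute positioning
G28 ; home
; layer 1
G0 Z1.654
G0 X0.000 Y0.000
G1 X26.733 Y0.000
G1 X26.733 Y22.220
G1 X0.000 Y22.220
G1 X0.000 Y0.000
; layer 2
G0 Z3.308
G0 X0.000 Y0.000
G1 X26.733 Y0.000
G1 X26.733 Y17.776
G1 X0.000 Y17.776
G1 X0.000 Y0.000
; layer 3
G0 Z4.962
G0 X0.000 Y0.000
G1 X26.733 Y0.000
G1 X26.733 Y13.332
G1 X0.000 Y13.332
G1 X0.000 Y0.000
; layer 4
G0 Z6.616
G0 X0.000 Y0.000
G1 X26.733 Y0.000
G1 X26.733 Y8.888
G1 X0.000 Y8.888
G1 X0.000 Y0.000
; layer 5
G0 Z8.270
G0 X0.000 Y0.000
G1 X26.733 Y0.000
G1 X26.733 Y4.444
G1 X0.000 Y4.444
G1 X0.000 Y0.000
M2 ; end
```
solid part
  facet normal 0.0000 0.0000 -1.0000
    outer loop
      vertex 26.733 26.664 0.000
      vertex 26.733 0.000 0.000
      vertex 0.000 0.000 0.000
    endloop
  endfacet
  facet normal 0.0000 0.0000 -1.0000
    outer loop
      vertex 0.000 26.664 0.000
      vertex 26.733 26.664 0.000
      vertex 0.000 0.000 0.000
    endloop
  endfacet
  facet normal 0.0000 -1.0000 0.0000
    outer loop
      vertex 0.000 0.000 0.000
      vertex 26.733 0.000 0.000
      vertex 26.733 0.000 9.924
    endloop
  endfacet
  facet normal 0.0000 -1.0000 0.0000
    outer loop
      vertex 0.000 0.000 0.000
      vertex 26.733 0.000 9.924
      vertex 0.000 0.000 9.924
    endloop
  endfacet
  facet normal 0.0000 0.3488 0.9372
    outer loop
      vertex 0.000 0.000 9.924
      vertex 26.733 0.000 9.924
      vertex 26.733 26.664 0.000
    endloop
  endfacet
  facet normal 0.0000 0.3488 0.9372
    outer loop
      vertex 0.000 0.000 9.924
      vertex 26.733 26.664 0.000
      vertex 0.000 26.664 0.000
    endloop
  endfacet
  facet normal -1.0000 0.0000 0.0000
    outer loop
      vertex 0.000 0.000 9.924
      vertex 0.000 26.664 0.000
      vertex 0.000 0.000 0.000
    endloop
  endfacet
  facet normal 1.0000 0.0000 0.0000
    outer loop
      vertex 26.733 0.000 0.000
      vertex 26.733 26.664 0.000
      vertex 26.733 0.000 9.924
    endloop
  endfacet
endsolid part

The G0 Z moves step by Δz≈1.654 mm. The G1 loops shrink linearly with z, so the solid tapers from its base footprint up to z≈9.92. Closing with a flat bottom cap and the tapered top and triangulating gives 8 facets — a wedge (ramp): 26.7 × 26.7 mm base, rising to 9.92 mm along the y=0 edge and sloping linearly to z=0 at y=26.7.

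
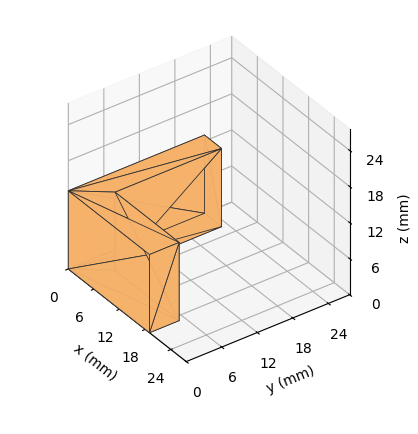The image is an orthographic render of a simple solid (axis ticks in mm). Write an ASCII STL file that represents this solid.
Reading the render: the shape is an L-shaped prism: outer 19 × 23 mm, arm thicknesses ≈ 5 mm (horizontal) and 4 mm (vertical), extruded 13 mm in z (dimensions read to the nearest mm from the axis ticks). For the STL, each face is triangulated and given an outward normal.

solid part
  facet normal 0.0000 0.0000 -1.0000
    outer loop
      vertex 19.0 5.0 0.0
      vertex 19.0 0.0 0.0
      vertex 0.0 0.0 0.0
    endloop
  endfacet
  facet normal 0.0000 0.0000 -1.0000
    outer loop
      vertex 4.0 5.0 0.0
      vertex 19.0 5.0 0.0
      vertex 0.0 0.0 0.0
    endloop
  endfacet
  facet normal 0.0000 0.0000 -1.0000
    outer loop
      vertex 4.0 23.0 0.0
      vertex 4.0 5.0 0.0
      vertex 0.0 0.0 0.0
    endloop
  endfacet
  facet normal 0.0000 0.0000 -1.0000
    outer loop
      vertex 0.0 23.0 0.0
      vertex 4.0 23.0 0.0
      vertex 0.0 0.0 0.0
    endloop
  endfacet
  facet normal 0.0000 0.0000 1.0000
    outer loop
      vertex 0.0 0.0 13.0
      vertex 19.0 0.0 13.0
      vertex 19.0 5.0 13.0
    endloop
  endfacet
  facet normal 0.0000 0.0000 1.0000
    outer loop
      vertex 0.0 0.0 13.0
      vertex 19.0 5.0 13.0
      vertex 4.0 5.0 13.0
    endloop
  endfacet
  facet normal 0.0000 0.0000 1.0000
    outer loop
      vertex 0.0 0.0 13.0
      vertex 4.0 5.0 13.0
      vertex 4.0 23.0 13.0
    endloop
  endfacet
  facet normal 0.0000 0.0000 1.0000
    outer loop
      vertex 0.0 0.0 13.0
      vertex 4.0 23.0 13.0
      vertex 0.0 23.0 13.0
    endloop
  endfacet
  facet normal 0.0000 -1.0000 0.0000
    outer loop
      vertex 0.0 0.0 0.0
      vertex 19.0 0.0 0.0
      vertex 19.0 0.0 13.0
    endloop
  endfacet
  facet normal 0.0000 -1.0000 0.0000
    outer loop
      vertex 0.0 0.0 0.0
      vertex 19.0 0.0 13.0
      vertex 0.0 0.0 13.0
    endloop
  endfacet
  facet normal 1.0000 0.0000 0.0000
    outer loop
      vertex 19.0 0.0 0.0
      vertex 19.0 5.0 0.0
      vertex 19.0 5.0 13.0
    endloop
  endfacet
  facet normal 1.0000 0.0000 0.0000
    outer loop
      vertex 19.0 0.0 0.0
      vertex 19.0 5.0 13.0
      vertex 19.0 0.0 13.0
    endloop
  endfacet
  facet normal 0.0000 1.0000 0.0000
    outer loop
      vertex 19.0 5.0 0.0
      vertex 4.0 5.0 0.0
      vertex 4.0 5.0 13.0
    endloop
  endfacet
  facet normal 0.0000 1.0000 0.0000
    outer loop
      vertex 19.0 5.0 0.0
      vertex 4.0 5.0 13.0
      vertex 19.0 5.0 13.0
    endloop
  endfacet
  facet normal 1.0000 0.0000 0.0000
    outer loop
      vertex 4.0 5.0 0.0
      vertex 4.0 23.0 0.0
      vertex 4.0 23.0 13.0
    endloop
  endfacet
  facet normal 1.0000 0.0000 0.0000
    outer loop
      vertex 4.0 5.0 0.0
      vertex 4.0 23.0 13.0
      vertex 4.0 5.0 13.0
    endloop
  endfacet
  facet normal 0.0000 1.0000 0.0000
    outer loop
      vertex 4.0 23.0 0.0
      vertex 0.0 23.0 0.0
      vertex 0.0 23.0 13.0
    endloop
  endfacet
  facet normal 0.0000 1.0000 0.0000
    outer loop
      vertex 4.0 23.0 0.0
      vertex 0.0 23.0 13.0
      vertex 4.0 23.0 13.0
    endloop
  endfacet
  facet normal -1.0000 0.0000 0.0000
    outer loop
      vertex 0.0 23.0 0.0
      vertex 0.0 0.0 0.0
      vertex 0.0 0.0 13.0
    endloop
  endfacet
  facet normal -1.0000 0.0000 0.0000
    outer loop
      vertex 0.0 23.0 0.0
      vertex 0.0 0.0 13.0
      vertex 0.0 23.0 13.0
    endloop
  endfacet
endsolid part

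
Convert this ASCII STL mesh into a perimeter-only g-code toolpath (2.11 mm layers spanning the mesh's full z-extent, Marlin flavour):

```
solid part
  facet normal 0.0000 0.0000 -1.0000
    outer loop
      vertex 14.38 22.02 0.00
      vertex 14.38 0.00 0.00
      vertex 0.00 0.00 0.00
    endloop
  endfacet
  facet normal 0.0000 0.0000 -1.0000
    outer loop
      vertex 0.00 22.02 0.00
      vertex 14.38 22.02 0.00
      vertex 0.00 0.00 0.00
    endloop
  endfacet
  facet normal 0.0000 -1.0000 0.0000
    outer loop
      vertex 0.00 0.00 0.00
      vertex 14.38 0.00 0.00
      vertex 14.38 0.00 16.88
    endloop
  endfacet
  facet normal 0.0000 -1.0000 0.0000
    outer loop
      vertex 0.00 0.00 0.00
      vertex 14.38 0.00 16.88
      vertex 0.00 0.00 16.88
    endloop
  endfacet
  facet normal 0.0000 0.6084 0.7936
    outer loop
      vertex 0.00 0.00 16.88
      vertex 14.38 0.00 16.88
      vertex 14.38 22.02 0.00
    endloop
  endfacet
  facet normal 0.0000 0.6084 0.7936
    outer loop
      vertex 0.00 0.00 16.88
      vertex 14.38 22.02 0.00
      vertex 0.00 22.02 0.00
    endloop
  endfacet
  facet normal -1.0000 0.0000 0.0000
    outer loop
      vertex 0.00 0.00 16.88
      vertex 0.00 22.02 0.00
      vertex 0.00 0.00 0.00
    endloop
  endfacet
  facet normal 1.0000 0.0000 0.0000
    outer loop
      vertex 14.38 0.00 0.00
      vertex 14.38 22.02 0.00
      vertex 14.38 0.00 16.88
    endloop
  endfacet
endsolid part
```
; perimeter-only toolpath
G21 ; units = mm
G90 ; absolute positioning
G28 ; home
; layer 1
G0 Z2.11
G0 X0.00 Y0.00
G1 X14.38 Y0.00
G1 X14.38 Y19.27
G1 X0.00 Y19.27
G1 X0.00 Y0.00
; layer 2
G0 Z4.22
G0 X0.00 Y0.00
G1 X14.38 Y0.00
G1 X14.38 Y16.52
G1 X0.00 Y16.52
G1 X0.00 Y0.00
; layer 3
G0 Z6.33
G0 X0.00 Y0.00
G1 X14.38 Y0.00
G1 X14.38 Y13.76
G1 X0.00 Y13.76
G1 X0.00 Y0.00
; layer 4
G0 Z8.44
G0 X0.00 Y0.00
G1 X14.38 Y0.00
G1 X14.38 Y11.01
G1 X0.00 Y11.01
G1 X0.00 Y0.00
; layer 5
G0 Z10.55
G0 X0.00 Y0.00
G1 X14.38 Y0.00
G1 X14.38 Y8.26
G1 X0.00 Y8.26
G1 X0.00 Y0.00
; layer 6
G0 Z12.66
G0 X0.00 Y0.00
G1 X14.38 Y0.00
G1 X14.38 Y5.50
G1 X0.00 Y5.50
G1 X0.00 Y0.00
; layer 7
G0 Z14.77
G0 X0.00 Y0.00
G1 X14.38 Y0.00
G1 X14.38 Y2.75
G1 X0.00 Y2.75
G1 X0.00 Y0.00
M2 ; end

The solid is a wedge (ramp): 14.4 × 22 mm base, rising to 16.9 mm along the y=0 edge and sloping linearly to z=0 at y=22. Slicing at Δz = 2.11 mm — 8 equal slices spanning the solid's height, so layer i sits at z = i·h/8 — gives 7 non-empty perimeters. Each is a 4-segment closed polygon; G0 lifts to the layer z and rapids to the start vertex, then G1 traces the edges. The cross-section shrinks linearly with z (the slice at the apex is degenerate and omitted).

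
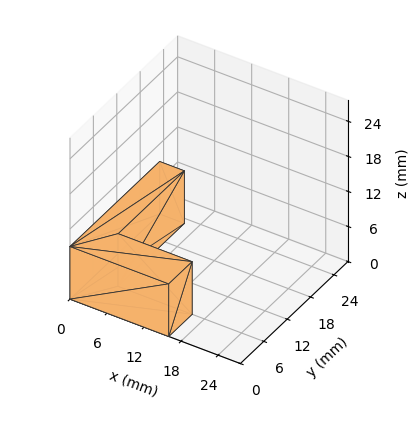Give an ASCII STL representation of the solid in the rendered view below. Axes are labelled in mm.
Reading the render: the shape is an L-shaped prism: outer 16 × 23 mm, arm thicknesses ≈ 6 mm (horizontal) and 4 mm (vertical), extruded 9 mm in z (dimensions read to the nearest mm from the axis ticks). For the STL, each face is triangulated and given an outward normal.

solid part
  facet normal 0.0000 0.0000 -1.0000
    outer loop
      vertex 16.0 6.0 0.0
      vertex 16.0 0.0 0.0
      vertex 0.0 0.0 0.0
    endloop
  endfacet
  facet normal 0.0000 0.0000 -1.0000
    outer loop
      vertex 4.0 6.0 0.0
      vertex 16.0 6.0 0.0
      vertex 0.0 0.0 0.0
    endloop
  endfacet
  facet normal 0.0000 0.0000 -1.0000
    outer loop
      vertex 4.0 23.0 0.0
      vertex 4.0 6.0 0.0
      vertex 0.0 0.0 0.0
    endloop
  endfacet
  facet normal 0.0000 0.0000 -1.0000
    outer loop
      vertex 0.0 23.0 0.0
      vertex 4.0 23.0 0.0
      vertex 0.0 0.0 0.0
    endloop
  endfacet
  facet normal 0.0000 0.0000 1.0000
    outer loop
      vertex 0.0 0.0 9.0
      vertex 16.0 0.0 9.0
      vertex 16.0 6.0 9.0
    endloop
  endfacet
  facet normal 0.0000 0.0000 1.0000
    outer loop
      vertex 0.0 0.0 9.0
      vertex 16.0 6.0 9.0
      vertex 4.0 6.0 9.0
    endloop
  endfacet
  facet normal 0.0000 0.0000 1.0000
    outer loop
      vertex 0.0 0.0 9.0
      vertex 4.0 6.0 9.0
      vertex 4.0 23.0 9.0
    endloop
  endfacet
  facet normal 0.0000 0.0000 1.0000
    outer loop
      vertex 0.0 0.0 9.0
      vertex 4.0 23.0 9.0
      vertex 0.0 23.0 9.0
    endloop
  endfacet
  facet normal 0.0000 -1.0000 0.0000
    outer loop
      vertex 0.0 0.0 0.0
      vertex 16.0 0.0 0.0
      vertex 16.0 0.0 9.0
    endloop
  endfacet
  facet normal 0.0000 -1.0000 0.0000
    outer loop
      vertex 0.0 0.0 0.0
      vertex 16.0 0.0 9.0
      vertex 0.0 0.0 9.0
    endloop
  endfacet
  facet normal 1.0000 0.0000 0.0000
    outer loop
      vertex 16.0 0.0 0.0
      vertex 16.0 6.0 0.0
      vertex 16.0 6.0 9.0
    endloop
  endfacet
  facet normal 1.0000 0.0000 0.0000
    outer loop
      vertex 16.0 0.0 0.0
      vertex 16.0 6.0 9.0
      vertex 16.0 0.0 9.0
    endloop
  endfacet
  facet normal 0.0000 1.0000 0.0000
    outer loop
      vertex 16.0 6.0 0.0
      vertex 4.0 6.0 0.0
      vertex 4.0 6.0 9.0
    endloop
  endfacet
  facet normal 0.0000 1.0000 0.0000
    outer loop
      vertex 16.0 6.0 0.0
      vertex 4.0 6.0 9.0
      vertex 16.0 6.0 9.0
    endloop
  endfacet
  facet normal 1.0000 0.0000 0.0000
    outer loop
      vertex 4.0 6.0 0.0
      vertex 4.0 23.0 0.0
      vertex 4.0 23.0 9.0
    endloop
  endfacet
  facet normal 1.0000 0.0000 0.0000
    outer loop
      vertex 4.0 6.0 0.0
      vertex 4.0 23.0 9.0
      vertex 4.0 6.0 9.0
    endloop
  endfacet
  facet normal 0.0000 1.0000 0.0000
    outer loop
      vertex 4.0 23.0 0.0
      vertex 0.0 23.0 0.0
      vertex 0.0 23.0 9.0
    endloop
  endfacet
  facet normal 0.0000 1.0000 0.0000
    outer loop
      vertex 4.0 23.0 0.0
      vertex 0.0 23.0 9.0
      vertex 4.0 23.0 9.0
    endloop
  endfacet
  facet normal -1.0000 0.0000 0.0000
    outer loop
      vertex 0.0 23.0 0.0
      vertex 0.0 0.0 0.0
      vertex 0.0 0.0 9.0
    endloop
  endfacet
  facet normal -1.0000 0.0000 0.0000
    outer loop
      vertex 0.0 23.0 0.0
      vertex 0.0 0.0 9.0
      vertex 0.0 23.0 9.0
    endloop
  endfacet
endsolid part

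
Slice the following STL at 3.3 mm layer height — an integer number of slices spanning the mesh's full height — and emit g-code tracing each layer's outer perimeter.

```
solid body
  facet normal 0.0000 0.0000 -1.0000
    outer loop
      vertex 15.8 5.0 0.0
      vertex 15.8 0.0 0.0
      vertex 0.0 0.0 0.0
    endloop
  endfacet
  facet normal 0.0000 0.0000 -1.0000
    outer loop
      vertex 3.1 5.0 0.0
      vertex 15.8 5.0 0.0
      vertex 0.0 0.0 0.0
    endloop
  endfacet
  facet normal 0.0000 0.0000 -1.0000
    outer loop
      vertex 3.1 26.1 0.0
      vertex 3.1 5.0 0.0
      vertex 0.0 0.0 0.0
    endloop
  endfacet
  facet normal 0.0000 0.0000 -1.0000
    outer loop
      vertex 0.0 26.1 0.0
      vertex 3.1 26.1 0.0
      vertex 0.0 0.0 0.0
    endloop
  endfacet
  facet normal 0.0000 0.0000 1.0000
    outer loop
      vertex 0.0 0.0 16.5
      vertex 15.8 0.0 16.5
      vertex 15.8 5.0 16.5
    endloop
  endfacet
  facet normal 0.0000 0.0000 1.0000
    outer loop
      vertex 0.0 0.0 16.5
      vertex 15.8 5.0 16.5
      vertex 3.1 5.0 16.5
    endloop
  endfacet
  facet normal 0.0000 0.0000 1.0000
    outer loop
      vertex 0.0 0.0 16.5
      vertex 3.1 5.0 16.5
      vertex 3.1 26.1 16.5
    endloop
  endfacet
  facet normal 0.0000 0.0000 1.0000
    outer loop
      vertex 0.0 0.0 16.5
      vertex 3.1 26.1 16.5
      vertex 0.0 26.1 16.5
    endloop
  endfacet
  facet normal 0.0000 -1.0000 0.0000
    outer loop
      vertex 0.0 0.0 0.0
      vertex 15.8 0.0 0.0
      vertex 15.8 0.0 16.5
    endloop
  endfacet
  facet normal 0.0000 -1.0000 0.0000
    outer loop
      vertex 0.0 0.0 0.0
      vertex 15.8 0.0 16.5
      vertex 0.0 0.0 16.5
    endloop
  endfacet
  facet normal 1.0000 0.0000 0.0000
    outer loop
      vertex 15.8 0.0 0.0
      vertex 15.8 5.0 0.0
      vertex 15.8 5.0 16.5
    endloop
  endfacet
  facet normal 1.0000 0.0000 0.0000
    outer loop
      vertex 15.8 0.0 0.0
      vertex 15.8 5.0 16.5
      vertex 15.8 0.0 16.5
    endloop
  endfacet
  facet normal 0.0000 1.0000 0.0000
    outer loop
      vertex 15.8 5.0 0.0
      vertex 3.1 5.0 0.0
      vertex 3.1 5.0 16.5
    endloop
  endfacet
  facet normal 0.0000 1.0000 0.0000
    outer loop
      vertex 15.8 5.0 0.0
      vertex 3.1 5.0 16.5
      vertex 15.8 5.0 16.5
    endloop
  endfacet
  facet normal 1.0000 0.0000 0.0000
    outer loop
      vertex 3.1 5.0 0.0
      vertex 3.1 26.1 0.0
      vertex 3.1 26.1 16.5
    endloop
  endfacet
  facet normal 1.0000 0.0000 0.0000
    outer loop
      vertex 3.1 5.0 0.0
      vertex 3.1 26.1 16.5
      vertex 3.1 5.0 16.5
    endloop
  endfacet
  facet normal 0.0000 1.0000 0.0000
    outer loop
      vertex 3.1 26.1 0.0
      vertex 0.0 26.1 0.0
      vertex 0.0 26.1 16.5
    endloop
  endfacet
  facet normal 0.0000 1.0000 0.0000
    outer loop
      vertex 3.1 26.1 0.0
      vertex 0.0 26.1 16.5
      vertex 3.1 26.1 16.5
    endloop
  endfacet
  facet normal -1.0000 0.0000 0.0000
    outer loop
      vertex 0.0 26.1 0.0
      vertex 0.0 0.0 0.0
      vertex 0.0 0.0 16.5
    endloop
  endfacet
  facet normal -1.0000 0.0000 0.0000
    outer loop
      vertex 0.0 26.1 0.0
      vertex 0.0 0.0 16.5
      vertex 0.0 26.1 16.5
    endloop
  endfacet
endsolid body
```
; perimeter-only toolpath
G21 ; units = mm
G90 ; absolute positioning
G28 ; home
; layer 1
G0 Z3.3
G0 X0.0 Y0.0
G1 X15.8 Y0.0
G1 X15.8 Y5.0
G1 X3.1 Y5.0
G1 X3.1 Y26.1
G1 X0.0 Y26.1
G1 X0.0 Y0.0
; layer 2
G0 Z6.6
G0 X0.0 Y0.0
G1 X15.8 Y0.0
G1 X15.8 Y5.0
G1 X3.1 Y5.0
G1 X3.1 Y26.1
G1 X0.0 Y26.1
G1 X0.0 Y0.0
; layer 3
G0 Z9.9
G0 X0.0 Y0.0
G1 X15.8 Y0.0
G1 X15.8 Y5.0
G1 X3.1 Y5.0
G1 X3.1 Y26.1
G1 X0.0 Y26.1
G1 X0.0 Y0.0
; layer 4
G0 Z13.2
G0 X0.0 Y0.0
G1 X15.8 Y0.0
G1 X15.8 Y5.0
G1 X3.1 Y5.0
G1 X3.1 Y26.1
G1 X0.0 Y26.1
G1 X0.0 Y0.0
; layer 5
G0 Z16.5
G0 X0.0 Y0.0
G1 X15.8 Y0.0
G1 X15.8 Y5.0
G1 X3.1 Y5.0
G1 X3.1 Y26.1
G1 X0.0 Y26.1
G1 X0.0 Y0.0
M2 ; end

The solid is an L-shaped prism: outer 15.8 × 26.1 mm, arm thicknesses ≈ 5 mm (horizontal) and 3.1 mm (vertical), extruded 16.5 mm in z. Slicing at Δz = 3.3 mm — 5 equal slices spanning the solid's height, so layer i sits at z = i·h/5 — gives 5 non-empty perimeters. Each is a 6-segment closed polygon; G0 lifts to the layer z and rapids to the start vertex, then G1 traces the edges.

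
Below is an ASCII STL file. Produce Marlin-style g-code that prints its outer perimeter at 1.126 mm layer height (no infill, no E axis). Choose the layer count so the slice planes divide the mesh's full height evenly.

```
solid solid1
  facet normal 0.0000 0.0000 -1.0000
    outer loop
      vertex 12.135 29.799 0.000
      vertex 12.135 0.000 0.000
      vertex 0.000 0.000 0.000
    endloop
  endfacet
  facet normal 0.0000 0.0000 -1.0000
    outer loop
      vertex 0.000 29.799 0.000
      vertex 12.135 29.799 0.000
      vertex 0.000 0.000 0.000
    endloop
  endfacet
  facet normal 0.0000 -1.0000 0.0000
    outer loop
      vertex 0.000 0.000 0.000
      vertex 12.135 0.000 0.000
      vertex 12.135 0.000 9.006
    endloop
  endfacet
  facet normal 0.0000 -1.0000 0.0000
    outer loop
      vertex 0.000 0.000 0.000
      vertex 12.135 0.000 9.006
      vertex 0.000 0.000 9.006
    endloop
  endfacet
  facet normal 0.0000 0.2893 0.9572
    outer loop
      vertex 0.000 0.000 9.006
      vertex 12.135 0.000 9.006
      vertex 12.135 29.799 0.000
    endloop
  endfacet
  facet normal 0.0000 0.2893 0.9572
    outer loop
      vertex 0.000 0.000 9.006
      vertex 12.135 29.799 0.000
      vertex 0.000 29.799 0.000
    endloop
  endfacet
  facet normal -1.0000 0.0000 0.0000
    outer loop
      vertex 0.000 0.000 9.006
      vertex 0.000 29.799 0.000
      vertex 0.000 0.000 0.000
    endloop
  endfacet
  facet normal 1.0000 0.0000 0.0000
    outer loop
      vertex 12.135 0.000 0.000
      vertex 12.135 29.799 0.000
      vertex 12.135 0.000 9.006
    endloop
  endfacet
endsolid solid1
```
; perimeter-only toolpath
G21 ; units = mm
G90 ; absolute positioning
G28 ; home
; layer 1
G0 Z1.126
G0 X0.000 Y0.000
G1 X12.135 Y0.000
G1 X12.135 Y26.074
G1 X0.000 Y26.074
G1 X0.000 Y0.000
; layer 2
G0 Z2.252
G0 X0.000 Y0.000
G1 X12.135 Y0.000
G1 X12.135 Y22.349
G1 X0.000 Y22.349
G1 X0.000 Y0.000
; layer 3
G0 Z3.377
G0 X0.000 Y0.000
G1 X12.135 Y0.000
G1 X12.135 Y18.624
G1 X0.000 Y18.624
G1 X0.000 Y0.000
; layer 4
G0 Z4.503
G0 X0.000 Y0.000
G1 X12.135 Y0.000
G1 X12.135 Y14.899
G1 X0.000 Y14.899
G1 X0.000 Y0.000
; layer 5
G0 Z5.629
G0 X0.000 Y0.000
G1 X12.135 Y0.000
G1 X12.135 Y11.175
G1 X0.000 Y11.175
G1 X0.000 Y0.000
; layer 6
G0 Z6.755
G0 X0.000 Y0.000
G1 X12.135 Y0.000
G1 X12.135 Y7.450
G1 X0.000 Y7.450
G1 X0.000 Y0.000
; layer 7
G0 Z7.880
G0 X0.000 Y0.000
G1 X12.135 Y0.000
G1 X12.135 Y3.725
G1 X0.000 Y3.725
G1 X0.000 Y0.000
M2 ; end

The solid is a wedge (ramp): 12.1 × 29.8 mm base, rising to 9.01 mm along the y=0 edge and sloping linearly to z=0 at y=29.8. Slicing at Δz = 1.126 mm — 8 equal slices spanning the solid's height, so layer i sits at z = i·h/8 — gives 7 non-empty perimeters. Each is a 4-segment closed polygon; G0 lifts to the layer z and rapids to the start vertex, then G1 traces the edges. The cross-section shrinks linearly with z (the slice at the apex is degenerate and omitted).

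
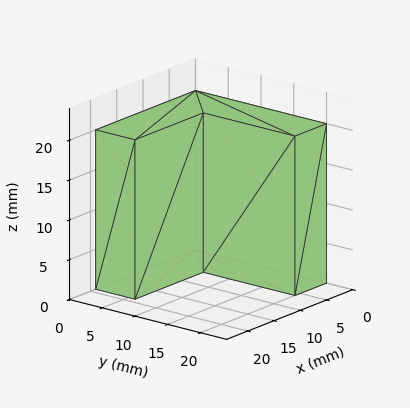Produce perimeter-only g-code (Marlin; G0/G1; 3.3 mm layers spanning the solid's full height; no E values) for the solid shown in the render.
Reading the render: the shape is an L-shaped prism: outer 19 × 20 mm, arm thicknesses ≈ 6 mm (horizontal) and 6 mm (vertical), extruded 20 mm in z (dimensions read to the nearest mm from the axis ticks). For the g-code, the solid's height is divided into equal slices at the stated Δz and each level perimeter traced with G1 moves after a G0 lift.

; perimeter-only toolpath
G21 ; units = mm
G90 ; absolute positioning
G28 ; home
; layer 1
G0 Z3.3
G0 X0.0 Y0.0
G1 X19.0 Y0.0
G1 X19.0 Y6.0
G1 X6.0 Y6.0
G1 X6.0 Y20.0
G1 X0.0 Y20.0
G1 X0.0 Y0.0
; layer 2
G0 Z6.7
G0 X0.0 Y0.0
G1 X19.0 Y0.0
G1 X19.0 Y6.0
G1 X6.0 Y6.0
G1 X6.0 Y20.0
G1 X0.0 Y20.0
G1 X0.0 Y0.0
; layer 3
G0 Z10.0
G0 X0.0 Y0.0
G1 X19.0 Y0.0
G1 X19.0 Y6.0
G1 X6.0 Y6.0
G1 X6.0 Y20.0
G1 X0.0 Y20.0
G1 X0.0 Y0.0
; layer 4
G0 Z13.3
G0 X0.0 Y0.0
G1 X19.0 Y0.0
G1 X19.0 Y6.0
G1 X6.0 Y6.0
G1 X6.0 Y20.0
G1 X0.0 Y20.0
G1 X0.0 Y0.0
; layer 5
G0 Z16.7
G0 X0.0 Y0.0
G1 X19.0 Y0.0
G1 X19.0 Y6.0
G1 X6.0 Y6.0
G1 X6.0 Y20.0
G1 X0.0 Y20.0
G1 X0.0 Y0.0
; layer 6
G0 Z20.0
G0 X0.0 Y0.0
G1 X19.0 Y0.0
G1 X19.0 Y6.0
G1 X6.0 Y6.0
G1 X6.0 Y20.0
G1 X0.0 Y20.0
G1 X0.0 Y0.0
M2 ; end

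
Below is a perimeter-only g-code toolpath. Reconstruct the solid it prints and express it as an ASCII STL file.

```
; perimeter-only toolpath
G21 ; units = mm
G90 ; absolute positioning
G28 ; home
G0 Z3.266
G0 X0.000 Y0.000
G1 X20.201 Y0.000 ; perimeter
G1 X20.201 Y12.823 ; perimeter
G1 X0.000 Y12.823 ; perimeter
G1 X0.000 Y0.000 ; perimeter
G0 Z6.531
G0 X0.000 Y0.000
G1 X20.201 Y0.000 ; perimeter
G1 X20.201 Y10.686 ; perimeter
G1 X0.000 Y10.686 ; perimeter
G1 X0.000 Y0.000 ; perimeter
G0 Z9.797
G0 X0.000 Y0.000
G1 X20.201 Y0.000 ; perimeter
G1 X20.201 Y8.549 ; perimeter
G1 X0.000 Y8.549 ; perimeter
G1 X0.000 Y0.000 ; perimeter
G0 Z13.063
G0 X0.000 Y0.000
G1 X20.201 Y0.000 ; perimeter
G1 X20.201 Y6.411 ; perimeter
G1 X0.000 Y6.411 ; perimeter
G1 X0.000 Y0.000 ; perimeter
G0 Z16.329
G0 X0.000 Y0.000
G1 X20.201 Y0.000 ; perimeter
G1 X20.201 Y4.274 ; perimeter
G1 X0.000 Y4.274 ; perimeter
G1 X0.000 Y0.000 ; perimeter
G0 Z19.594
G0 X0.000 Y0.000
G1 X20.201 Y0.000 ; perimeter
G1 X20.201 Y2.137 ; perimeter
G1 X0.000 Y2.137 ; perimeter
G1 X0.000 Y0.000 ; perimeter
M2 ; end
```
solid part
  facet normal 0.0000 0.0000 -1.0000
    outer loop
      vertex 20.201 14.960 0.000
      vertex 20.201 0.000 0.000
      vertex 0.000 0.000 0.000
    endloop
  endfacet
  facet normal 0.0000 0.0000 -1.0000
    outer loop
      vertex 0.000 14.960 0.000
      vertex 20.201 14.960 0.000
      vertex 0.000 0.000 0.000
    endloop
  endfacet
  facet normal 0.0000 -1.0000 0.0000
    outer loop
      vertex 0.000 0.000 0.000
      vertex 20.201 0.000 0.000
      vertex 20.201 0.000 22.860
    endloop
  endfacet
  facet normal 0.0000 -1.0000 0.0000
    outer loop
      vertex 0.000 0.000 0.000
      vertex 20.201 0.000 22.860
      vertex 0.000 0.000 22.860
    endloop
  endfacet
  facet normal 0.0000 0.8368 0.5476
    outer loop
      vertex 0.000 0.000 22.860
      vertex 20.201 0.000 22.860
      vertex 20.201 14.960 0.000
    endloop
  endfacet
  facet normal 0.0000 0.8368 0.5476
    outer loop
      vertex 0.000 0.000 22.860
      vertex 20.201 14.960 0.000
      vertex 0.000 14.960 0.000
    endloop
  endfacet
  facet normal -1.0000 0.0000 0.0000
    outer loop
      vertex 0.000 0.000 22.860
      vertex 0.000 14.960 0.000
      vertex 0.000 0.000 0.000
    endloop
  endfacet
  facet normal 1.0000 0.0000 0.0000
    outer loop
      vertex 20.201 0.000 0.000
      vertex 20.201 14.960 0.000
      vertex 20.201 0.000 22.860
    endloop
  endfacet
endsolid part

The G0 Z moves step by Δz≈3.266 mm. The G1 loops shrink linearly with z, so the solid tapers from its base footprint up to z≈22.9. Closing with a flat bottom cap and the tapered top and triangulating gives 8 facets — a wedge (ramp): 20.2 × 15 mm base, rising to 22.9 mm along the y=0 edge and sloping linearly to z=0 at y=15.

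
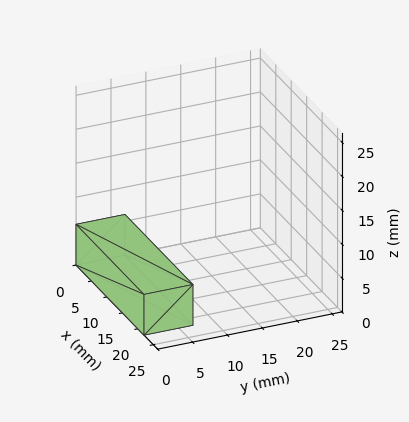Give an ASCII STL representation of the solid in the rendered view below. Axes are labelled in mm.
Reading the render: the shape is a rectangular box, roughly 22 × 7 mm footprint and 6 mm tall (dimensions read to the nearest mm from the axis ticks). For the STL, each face is triangulated and given an outward normal.

solid part
  facet normal 0.0000 0.0000 -1.0000
    outer loop
      vertex 22.0 7.0 0.0
      vertex 22.0 0.0 0.0
      vertex 0.0 0.0 0.0
    endloop
  endfacet
  facet normal 0.0000 0.0000 -1.0000
    outer loop
      vertex 0.0 7.0 0.0
      vertex 22.0 7.0 0.0
      vertex 0.0 0.0 0.0
    endloop
  endfacet
  facet normal 0.0000 0.0000 1.0000
    outer loop
      vertex 0.0 0.0 6.0
      vertex 22.0 0.0 6.0
      vertex 22.0 7.0 6.0
    endloop
  endfacet
  facet normal 0.0000 0.0000 1.0000
    outer loop
      vertex 0.0 0.0 6.0
      vertex 22.0 7.0 6.0
      vertex 0.0 7.0 6.0
    endloop
  endfacet
  facet normal 0.0000 -1.0000 0.0000
    outer loop
      vertex 0.0 0.0 0.0
      vertex 22.0 0.0 0.0
      vertex 22.0 0.0 6.0
    endloop
  endfacet
  facet normal 0.0000 -1.0000 0.0000
    outer loop
      vertex 0.0 0.0 0.0
      vertex 22.0 0.0 6.0
      vertex 0.0 0.0 6.0
    endloop
  endfacet
  facet normal 0.0000 1.0000 0.0000
    outer loop
      vertex 22.0 7.0 6.0
      vertex 22.0 7.0 0.0
      vertex 0.0 7.0 0.0
    endloop
  endfacet
  facet normal 0.0000 1.0000 0.0000
    outer loop
      vertex 0.0 7.0 6.0
      vertex 22.0 7.0 6.0
      vertex 0.0 7.0 0.0
    endloop
  endfacet
  facet normal -1.0000 0.0000 0.0000
    outer loop
      vertex 0.0 7.0 6.0
      vertex 0.0 7.0 0.0
      vertex 0.0 0.0 0.0
    endloop
  endfacet
  facet normal -1.0000 0.0000 0.0000
    outer loop
      vertex 0.0 0.0 6.0
      vertex 0.0 7.0 6.0
      vertex 0.0 0.0 0.0
    endloop
  endfacet
  facet normal 1.0000 0.0000 0.0000
    outer loop
      vertex 22.0 0.0 0.0
      vertex 22.0 7.0 0.0
      vertex 22.0 7.0 6.0
    endloop
  endfacet
  facet normal 1.0000 0.0000 0.0000
    outer loop
      vertex 22.0 0.0 0.0
      vertex 22.0 7.0 6.0
      vertex 22.0 0.0 6.0
    endloop
  endfacet
endsolid part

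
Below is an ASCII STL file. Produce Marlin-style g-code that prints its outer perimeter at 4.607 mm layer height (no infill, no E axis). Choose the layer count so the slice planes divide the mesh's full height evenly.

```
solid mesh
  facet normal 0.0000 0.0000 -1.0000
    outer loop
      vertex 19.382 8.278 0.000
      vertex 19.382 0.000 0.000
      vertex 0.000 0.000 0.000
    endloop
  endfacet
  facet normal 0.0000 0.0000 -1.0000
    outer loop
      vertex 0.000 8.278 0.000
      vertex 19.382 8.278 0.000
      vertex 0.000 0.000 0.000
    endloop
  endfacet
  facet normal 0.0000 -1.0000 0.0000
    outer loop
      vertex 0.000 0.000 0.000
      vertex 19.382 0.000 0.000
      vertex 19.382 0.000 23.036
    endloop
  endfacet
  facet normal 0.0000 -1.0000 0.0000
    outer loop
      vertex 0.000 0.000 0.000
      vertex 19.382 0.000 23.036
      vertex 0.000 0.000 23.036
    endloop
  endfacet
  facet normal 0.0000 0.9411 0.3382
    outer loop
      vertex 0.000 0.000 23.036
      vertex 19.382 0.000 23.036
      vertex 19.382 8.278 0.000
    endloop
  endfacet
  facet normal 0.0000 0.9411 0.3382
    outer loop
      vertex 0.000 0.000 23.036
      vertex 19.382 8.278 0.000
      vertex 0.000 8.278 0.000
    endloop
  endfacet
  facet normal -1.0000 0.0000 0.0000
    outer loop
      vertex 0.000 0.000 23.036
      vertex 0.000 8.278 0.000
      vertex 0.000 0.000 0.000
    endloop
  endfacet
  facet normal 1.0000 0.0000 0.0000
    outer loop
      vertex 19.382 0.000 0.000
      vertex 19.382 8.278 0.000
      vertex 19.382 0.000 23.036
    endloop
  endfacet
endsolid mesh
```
; perimeter-only toolpath
G21 ; units = mm
G90 ; absolute positioning
G28 ; home
; layer 1
G0 Z4.607
G0 X0.000 Y0.000
G1 X19.382 Y0.000
G1 X19.382 Y6.622
G1 X0.000 Y6.622
G1 X0.000 Y0.000
; layer 2
G0 Z9.214
G0 X0.000 Y0.000
G1 X19.382 Y0.000
G1 X19.382 Y4.967
G1 X0.000 Y4.967
G1 X0.000 Y0.000
; layer 3
G0 Z13.822
G0 X0.000 Y0.000
G1 X19.382 Y0.000
G1 X19.382 Y3.311
G1 X0.000 Y3.311
G1 X0.000 Y0.000
; layer 4
G0 Z18.429
G0 X0.000 Y0.000
G1 X19.382 Y0.000
G1 X19.382 Y1.656
G1 X0.000 Y1.656
G1 X0.000 Y0.000
M2 ; end

The solid is a wedge (ramp): 19.4 × 8.28 mm base, rising to 23 mm along the y=0 edge and sloping linearly to z=0 at y=8.28. Slicing at Δz = 4.607 mm — 5 equal slices spanning the solid's height, so layer i sits at z = i·h/5 — gives 4 non-empty perimeters. Each is a 4-segment closed polygon; G0 lifts to the layer z and rapids to the start vertex, then G1 traces the edges. The cross-section shrinks linearly with z (the slice at the apex is degenerate and omitted).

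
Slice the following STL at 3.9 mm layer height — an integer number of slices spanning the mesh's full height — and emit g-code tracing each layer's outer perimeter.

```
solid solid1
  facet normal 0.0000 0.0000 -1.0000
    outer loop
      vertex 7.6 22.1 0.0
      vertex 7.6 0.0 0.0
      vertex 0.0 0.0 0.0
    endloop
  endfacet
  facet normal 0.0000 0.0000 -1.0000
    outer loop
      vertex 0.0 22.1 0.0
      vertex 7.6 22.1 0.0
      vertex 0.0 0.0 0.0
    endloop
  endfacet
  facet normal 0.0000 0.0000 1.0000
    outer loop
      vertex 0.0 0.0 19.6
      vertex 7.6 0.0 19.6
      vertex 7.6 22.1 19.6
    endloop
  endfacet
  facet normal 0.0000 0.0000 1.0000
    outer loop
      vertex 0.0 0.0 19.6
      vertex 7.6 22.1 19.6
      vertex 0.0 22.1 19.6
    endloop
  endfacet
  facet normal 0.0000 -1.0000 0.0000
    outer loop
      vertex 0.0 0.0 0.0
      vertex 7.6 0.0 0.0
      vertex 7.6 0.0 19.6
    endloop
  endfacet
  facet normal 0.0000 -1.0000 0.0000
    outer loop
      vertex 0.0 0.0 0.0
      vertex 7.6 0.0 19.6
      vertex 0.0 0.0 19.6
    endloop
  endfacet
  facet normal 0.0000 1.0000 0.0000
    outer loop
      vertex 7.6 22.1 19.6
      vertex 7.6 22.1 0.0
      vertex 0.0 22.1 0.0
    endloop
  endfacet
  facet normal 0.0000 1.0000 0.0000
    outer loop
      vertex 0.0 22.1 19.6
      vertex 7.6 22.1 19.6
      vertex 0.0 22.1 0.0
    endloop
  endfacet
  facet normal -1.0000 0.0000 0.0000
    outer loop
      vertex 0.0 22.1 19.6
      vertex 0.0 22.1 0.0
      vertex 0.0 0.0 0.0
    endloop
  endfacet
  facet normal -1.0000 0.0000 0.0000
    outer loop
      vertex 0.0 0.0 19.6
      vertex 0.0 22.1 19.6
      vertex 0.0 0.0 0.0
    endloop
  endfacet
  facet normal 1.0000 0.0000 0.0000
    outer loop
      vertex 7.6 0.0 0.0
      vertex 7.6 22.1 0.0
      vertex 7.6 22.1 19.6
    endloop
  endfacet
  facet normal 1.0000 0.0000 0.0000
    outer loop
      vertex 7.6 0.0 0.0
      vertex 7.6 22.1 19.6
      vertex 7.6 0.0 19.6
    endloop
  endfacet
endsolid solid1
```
; perimeter-only toolpath
G21 ; units = mm
G90 ; absolute positioning
G28 ; home
; layer 1
G0 Z3.9
G0 X0.0 Y0.0
G1 X7.6 Y0.0
G1 X7.6 Y22.1
G1 X0.0 Y22.1
G1 X0.0 Y0.0
; layer 2
G0 Z7.8
G0 X0.0 Y0.0
G1 X7.6 Y0.0
G1 X7.6 Y22.1
G1 X0.0 Y22.1
G1 X0.0 Y0.0
; layer 3
G0 Z11.8
G0 X0.0 Y0.0
G1 X7.6 Y0.0
G1 X7.6 Y22.1
G1 X0.0 Y22.1
G1 X0.0 Y0.0
; layer 4
G0 Z15.7
G0 X0.0 Y0.0
G1 X7.6 Y0.0
G1 X7.6 Y22.1
G1 X0.0 Y22.1
G1 X0.0 Y0.0
; layer 5
G0 Z19.6
G0 X0.0 Y0.0
G1 X7.6 Y0.0
G1 X7.6 Y22.1
G1 X0.0 Y22.1
G1 X0.0 Y0.0
M2 ; end

The solid is a rectangular box, roughly 7.6 × 22.1 mm footprint and 19.6 mm tall. Slicing at Δz = 3.9 mm — 5 equal slices spanning the solid's height, so layer i sits at z = i·h/5 — gives 5 non-empty perimeters. Each is a 4-segment closed polygon; G0 lifts to the layer z and rapids to the start vertex, then G1 traces the edges.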